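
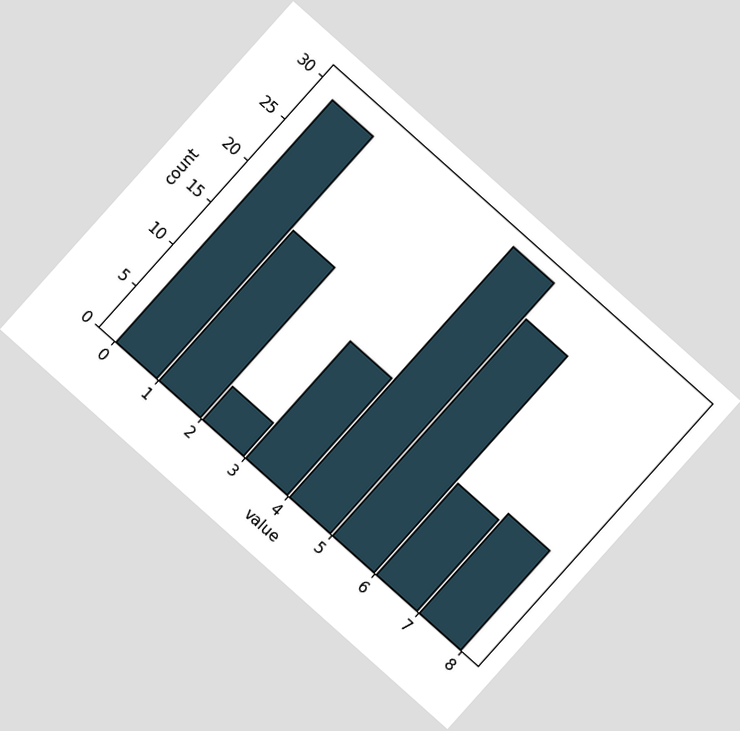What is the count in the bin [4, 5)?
30

The chart is tilted about 42° clockwise. The [4, 5) bin has height 30.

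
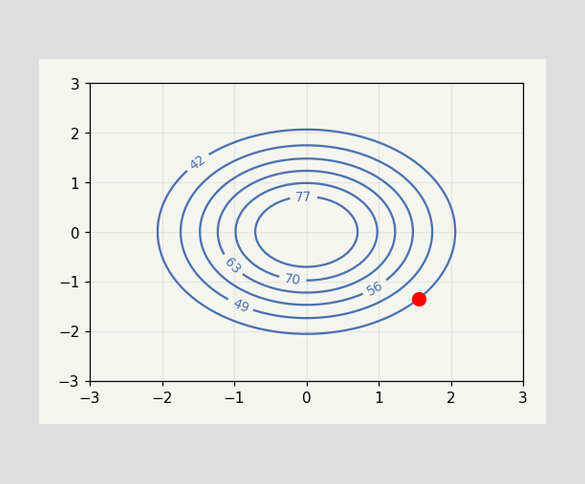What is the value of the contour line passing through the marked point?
42

The marked point sits on the contour labelled 42.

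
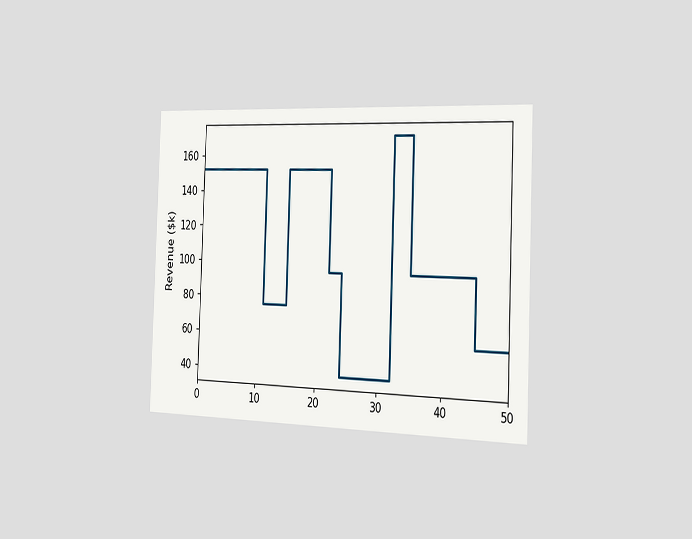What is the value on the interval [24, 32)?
$38k

The chart is tilted about 2° clockwise and viewed slightly from the right. On [24, 32) the step sits at $38k.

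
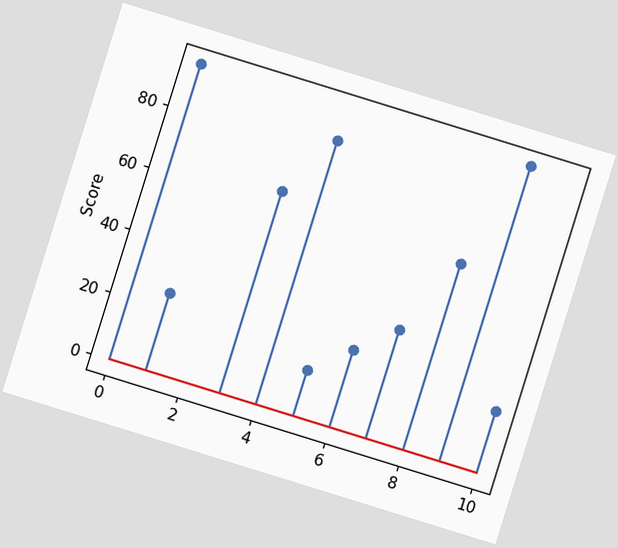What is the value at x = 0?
95

The chart is tilted about 17° clockwise. The stem at x=0 reaches 95.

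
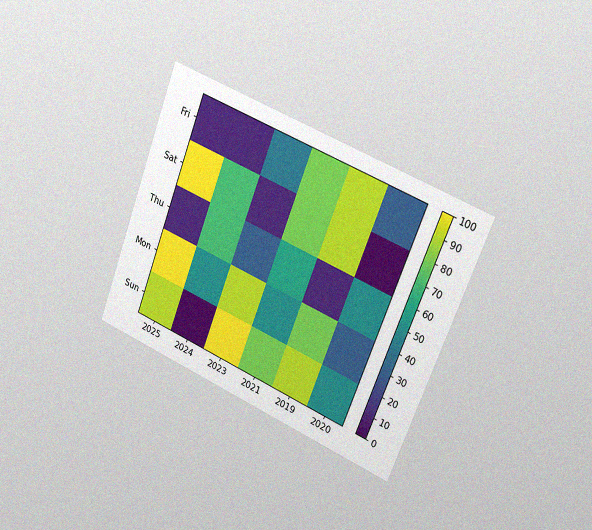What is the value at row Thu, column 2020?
The chart is tilted about 21° clockwise and viewed slightly from the right, with some photo noise. Matching cell (Thu, 2020) against the colorbar gives 50.

50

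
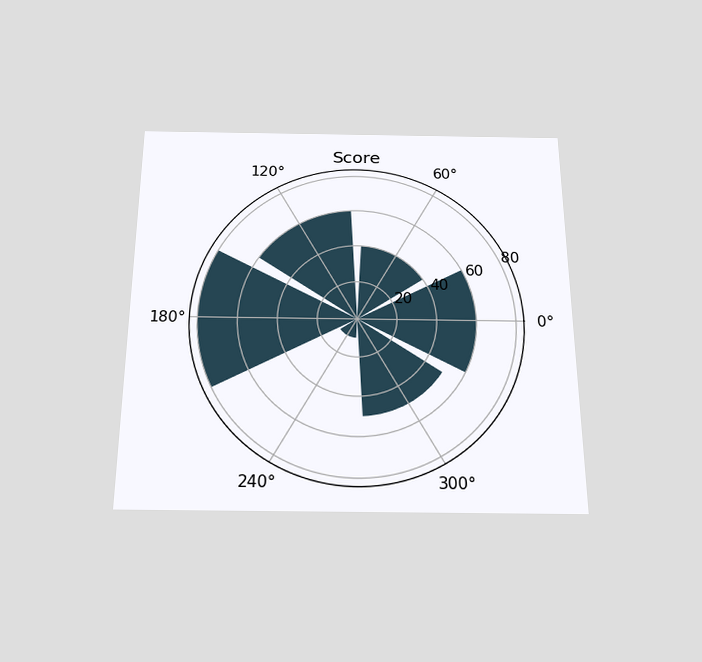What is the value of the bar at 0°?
60

The chart is viewed slightly from below. The bar at 0° reaches 60 on the radial axis.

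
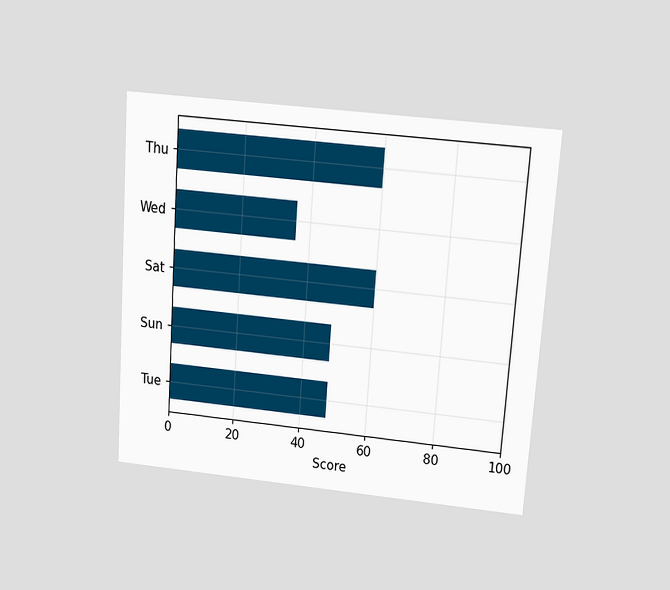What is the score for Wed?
The chart is tilted about 4° clockwise and viewed slightly from above. Reading along the chart's x-axis, the Wed bar reaches 36.

36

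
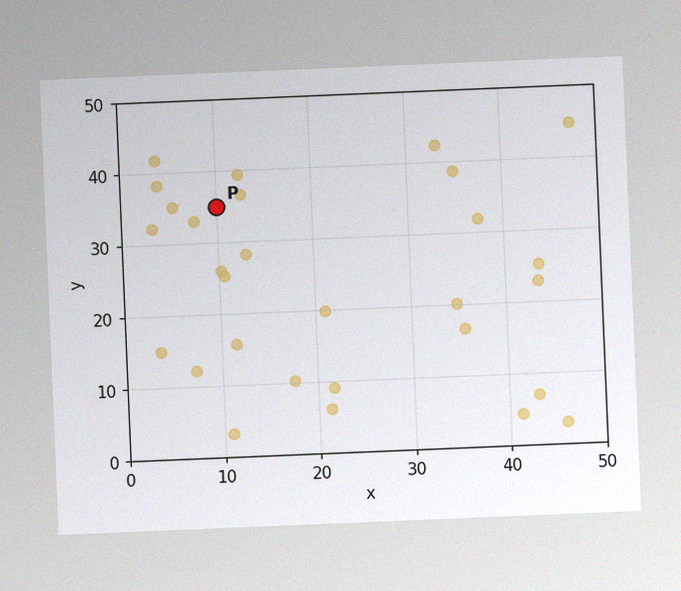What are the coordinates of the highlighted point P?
The chart is tilted about 2° counter-clockwise, with some photo noise. Following the gridlines from P to each axis, P sits at (10, 35).

(10, 35)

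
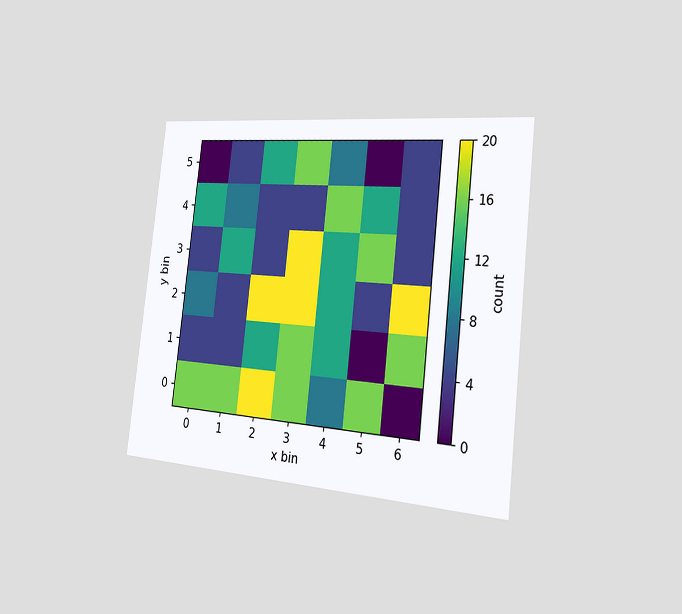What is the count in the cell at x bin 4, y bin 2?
12

The chart is tilted about 6° clockwise and viewed slightly from the right. Matching the cell (4, 2) against the colorbar gives 12.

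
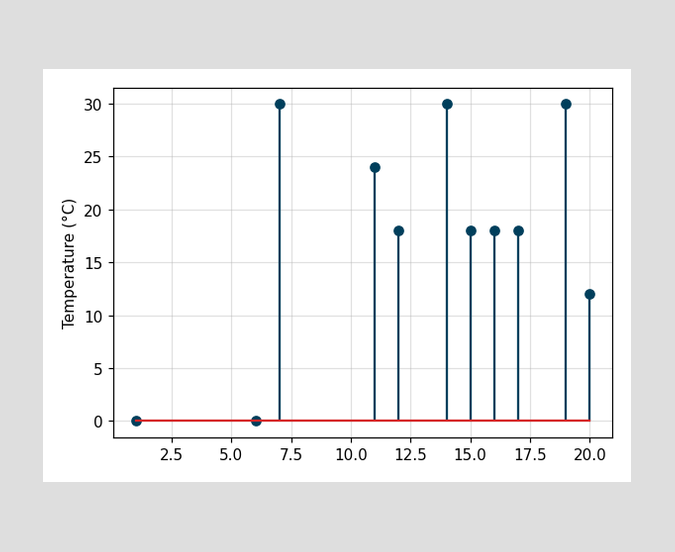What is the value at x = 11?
The stem at x=11 reaches 24°C.

24°C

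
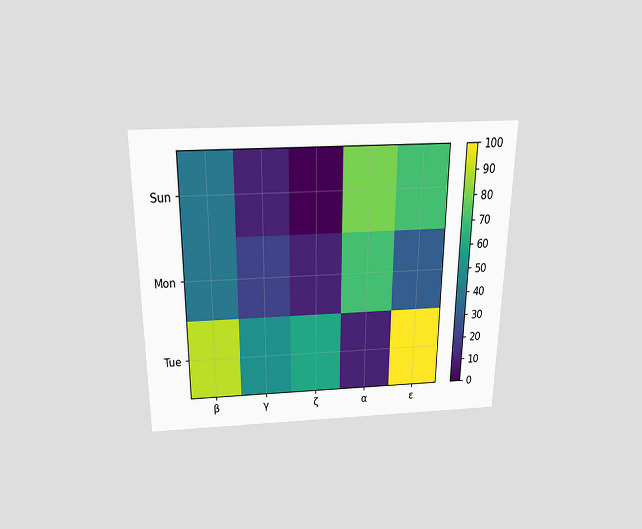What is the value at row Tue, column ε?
The chart is viewed slightly from above. Matching cell (Tue, ε) against the colorbar gives 100.

100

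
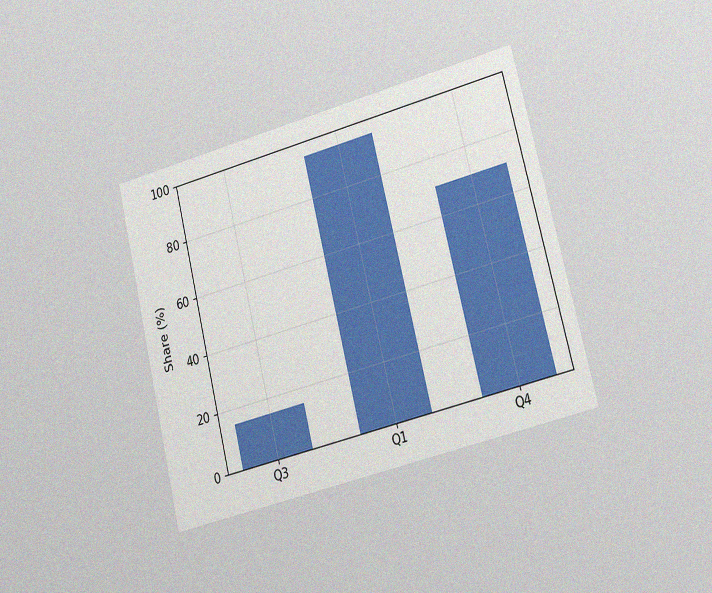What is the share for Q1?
The chart is tilted about 14° counter-clockwise and viewed slightly from the right, with some photo noise. Reading along the chart's y-axis, the Q1 bar reaches 95%.

95%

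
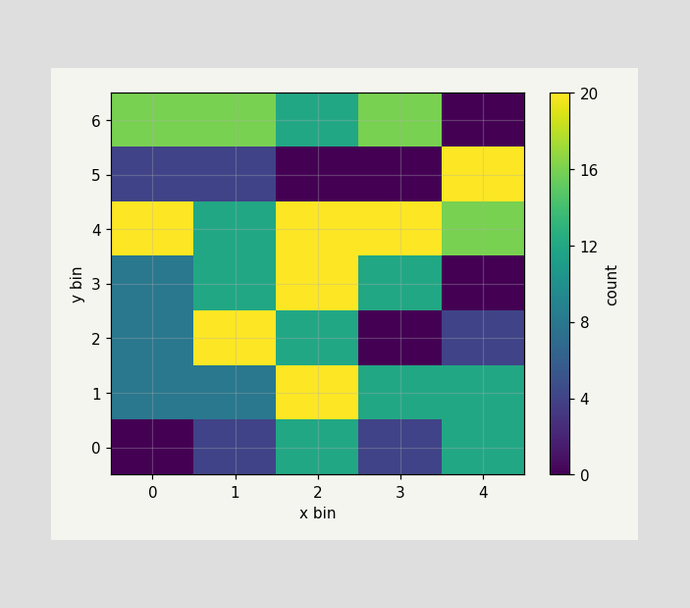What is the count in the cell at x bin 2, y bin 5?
Matching the cell (2, 5) against the colorbar gives 0.

0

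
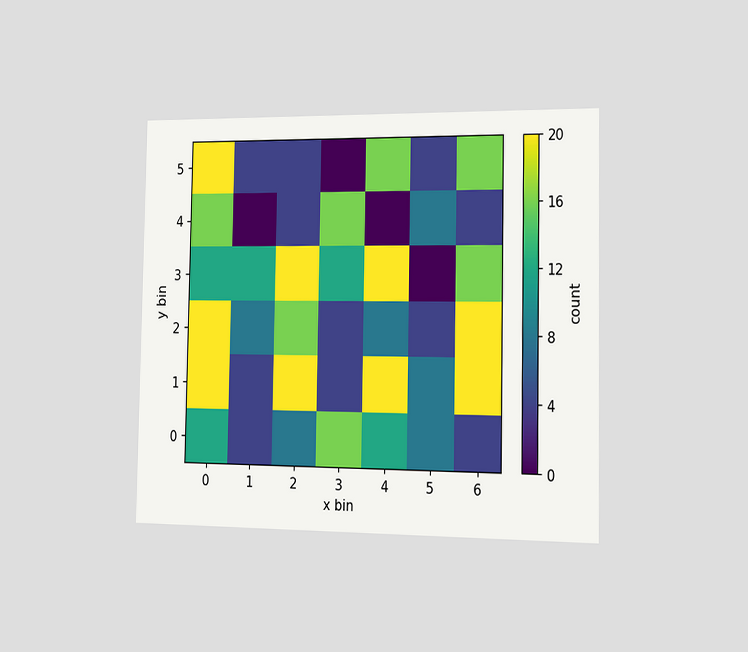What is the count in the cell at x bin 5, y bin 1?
8

The chart is viewed slightly from the right. Matching the cell (5, 1) against the colorbar gives 8.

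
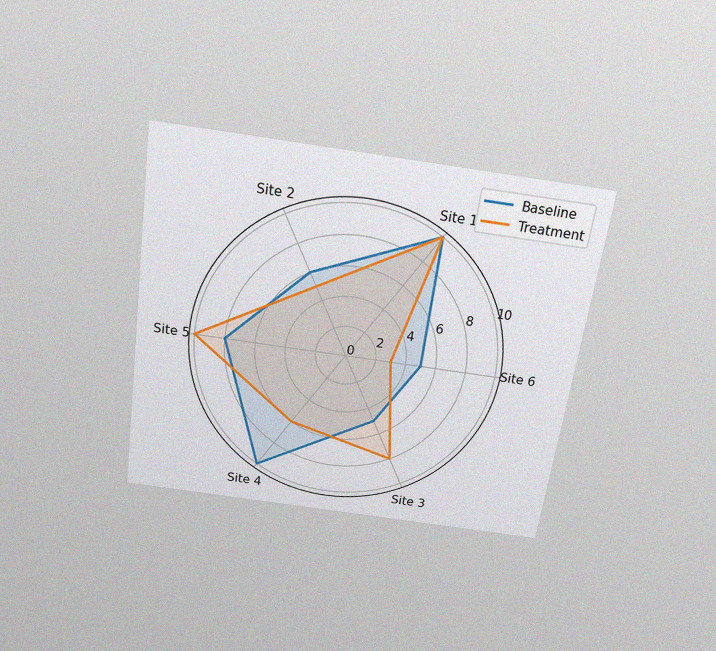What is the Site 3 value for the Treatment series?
8

The chart is tilted about 8° clockwise and viewed slightly from above, with some photo noise. On the Site 3 axis, Treatment reaches 8.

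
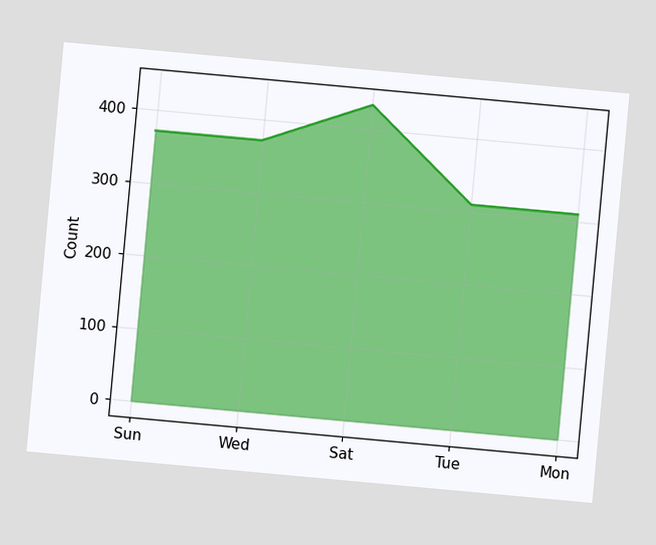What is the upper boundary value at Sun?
372

The chart is tilted about 5° clockwise. At Sun the upper boundary is at 372.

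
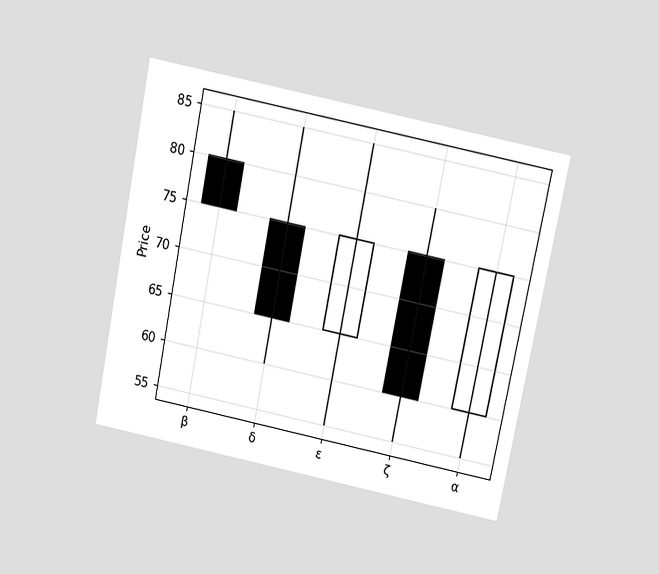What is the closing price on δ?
The chart is tilted about 11° clockwise and viewed slightly from above. The δ candle closes at 65.

65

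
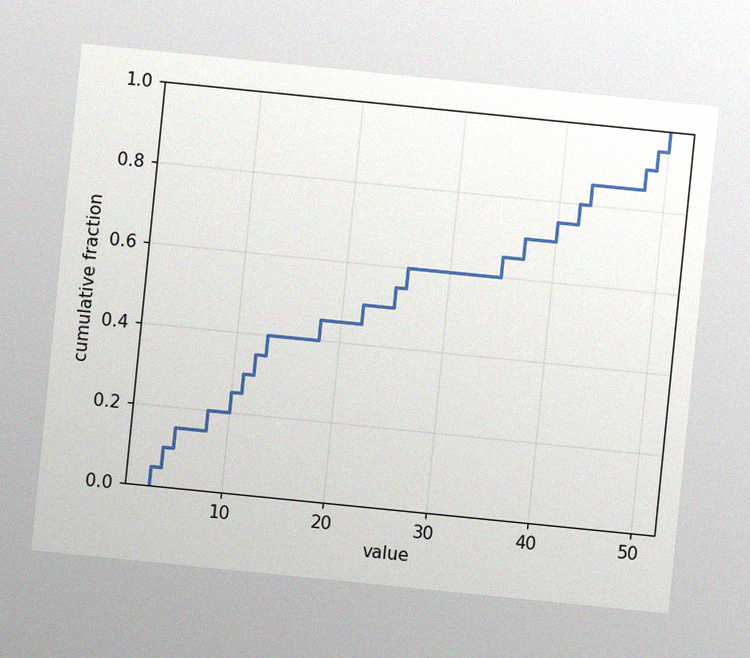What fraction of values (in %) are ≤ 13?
40%

The chart is tilted about 6° clockwise, with some photo noise. At x=13 the ECDF step is at 40%.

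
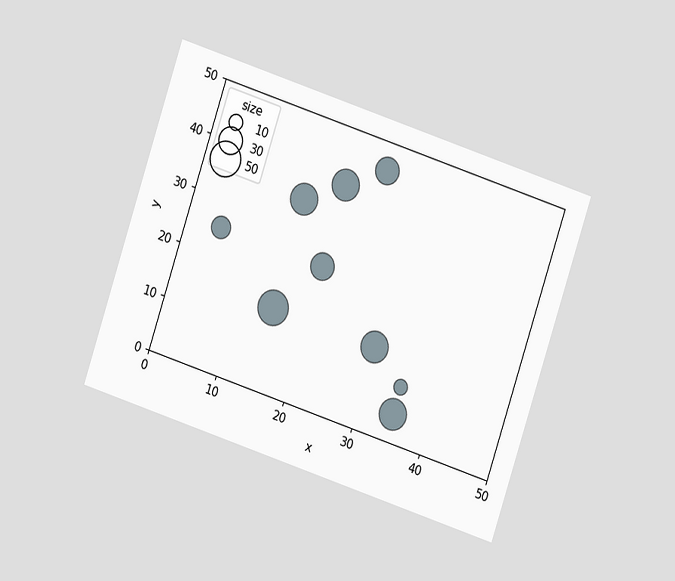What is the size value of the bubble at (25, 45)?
The chart is tilted about 18° clockwise and viewed at a slight angle. Matching the bubble at (25, 45) against the size legend gives 30.

30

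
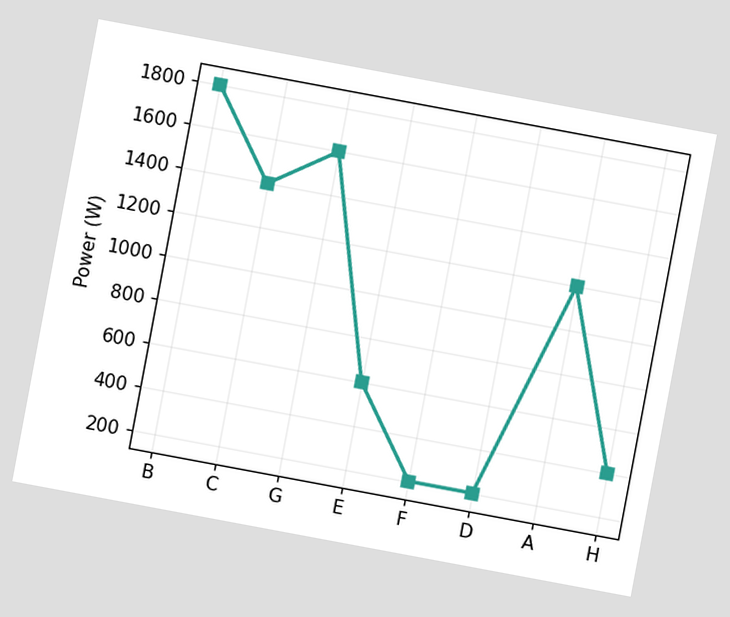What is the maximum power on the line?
The chart is tilted about 11° clockwise. The highest point is at B, and reading across to the y-axis gives 1800W.

1800W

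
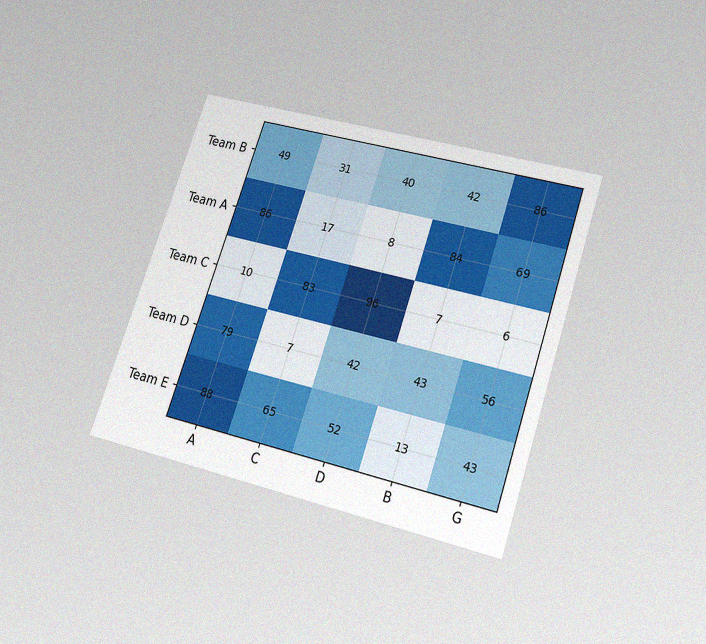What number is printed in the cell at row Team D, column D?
42

The chart is tilted about 18° clockwise and viewed slightly from below, with some photo noise. The (Team D, D) cell reads 42.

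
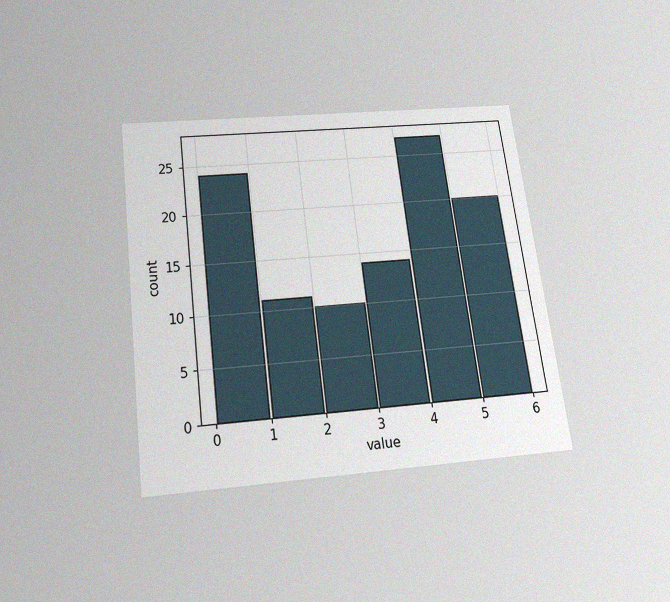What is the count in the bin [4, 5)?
27

The chart is tilted about 7° counter-clockwise and viewed slightly from below, with some photo noise. The [4, 5) bin has height 27.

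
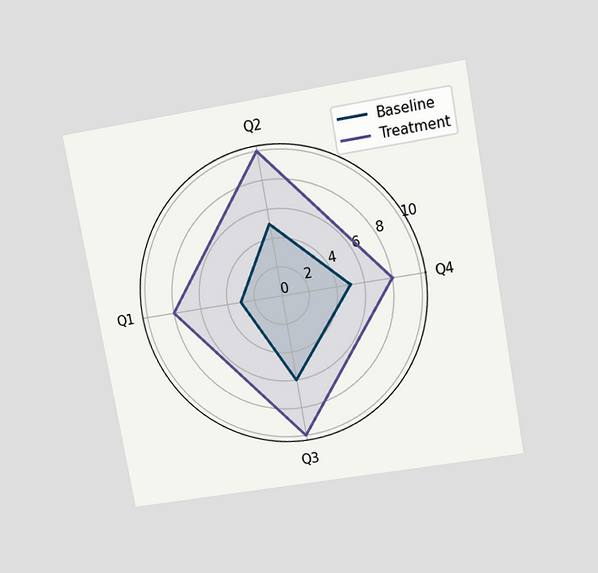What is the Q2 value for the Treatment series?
The chart is tilted about 10° counter-clockwise and viewed slightly from above. On the Q2 axis, Treatment reaches 10.

10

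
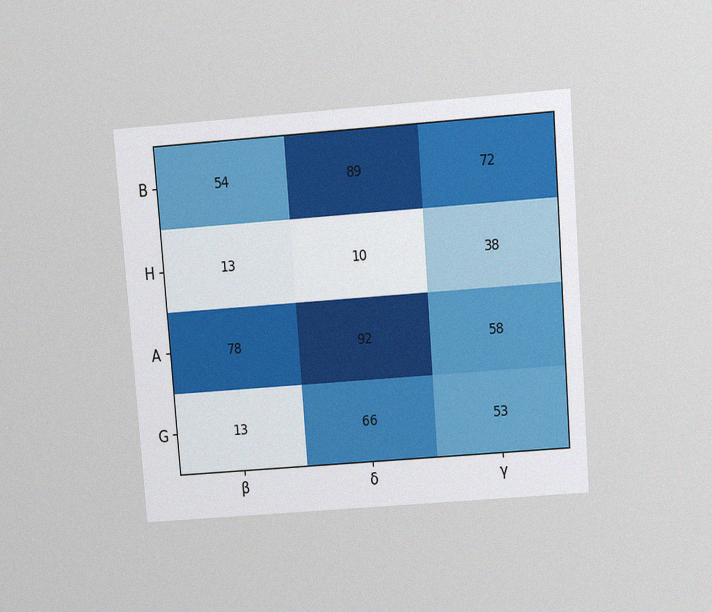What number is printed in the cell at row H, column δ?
The chart is tilted about 4° counter-clockwise and viewed slightly from above, with some photo noise. The (H, δ) cell reads 10.

10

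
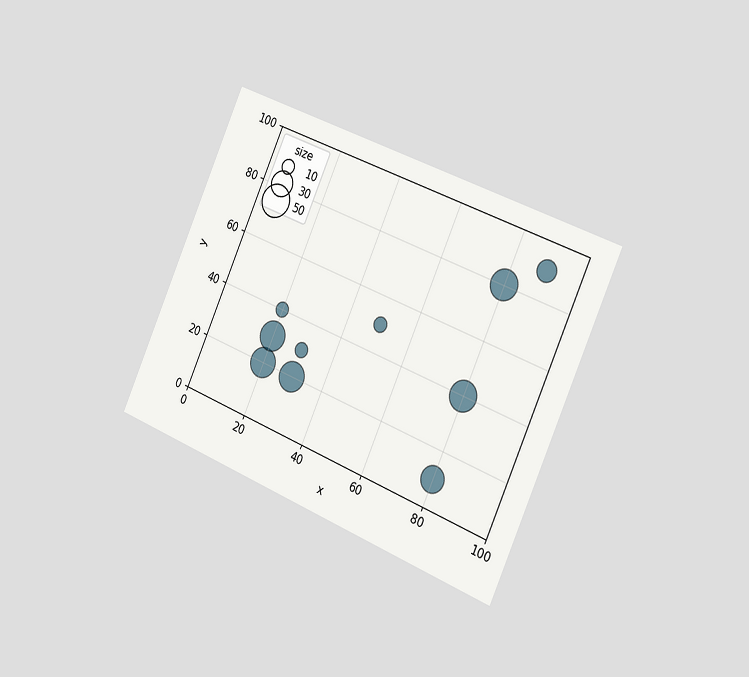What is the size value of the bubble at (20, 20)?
40

The chart is tilted about 24° clockwise and viewed slightly from the right. Matching the bubble at (20, 20) against the size legend gives 40.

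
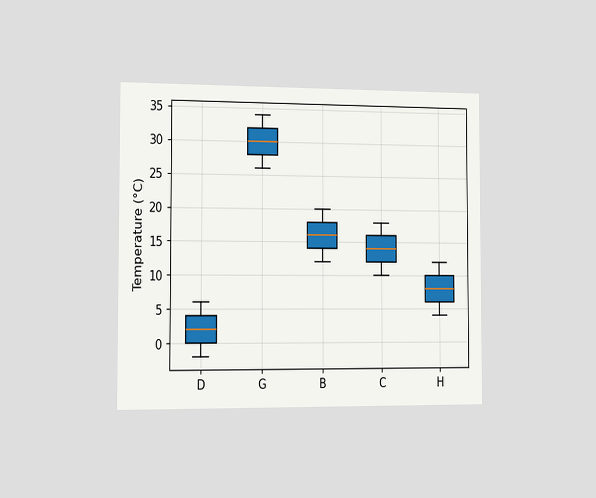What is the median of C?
The chart is viewed slightly from the left. The median line in the C box sits at 14°C.

14°C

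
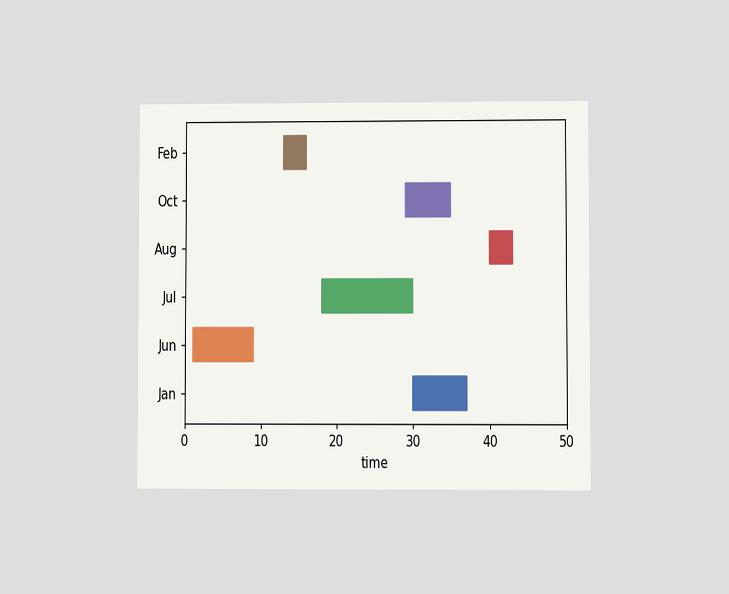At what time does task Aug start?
40

The chart is viewed at a slight angle. The Aug bar begins at t=40.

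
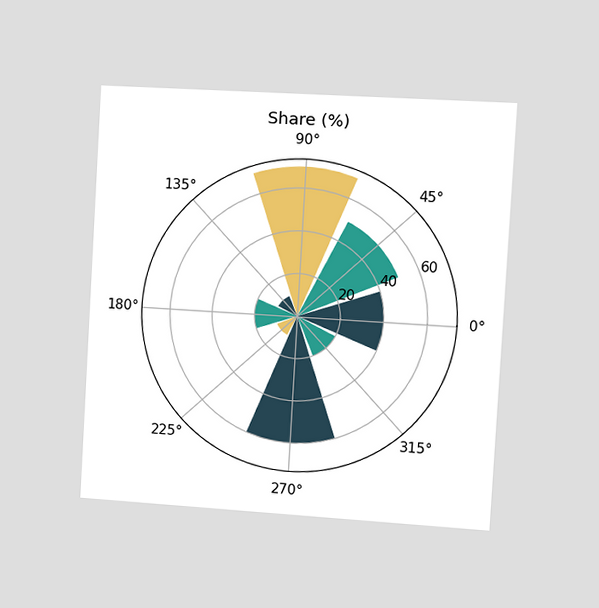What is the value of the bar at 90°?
The chart is tilted about 3° clockwise and viewed slightly from the right. The bar at 90° reaches 70% on the radial axis.

70%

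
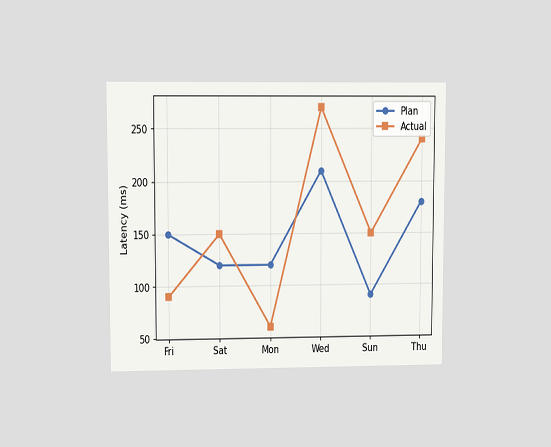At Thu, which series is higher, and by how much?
Actual, by 60ms

The chart is viewed at a slight angle. At Thu, Actual sits above the other line by 60ms.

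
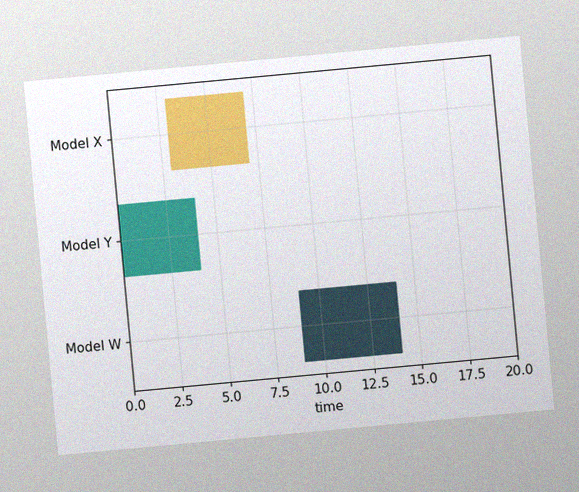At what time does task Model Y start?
0

The chart is tilted about 5° counter-clockwise, with some photo noise. The Model Y bar begins at t=0.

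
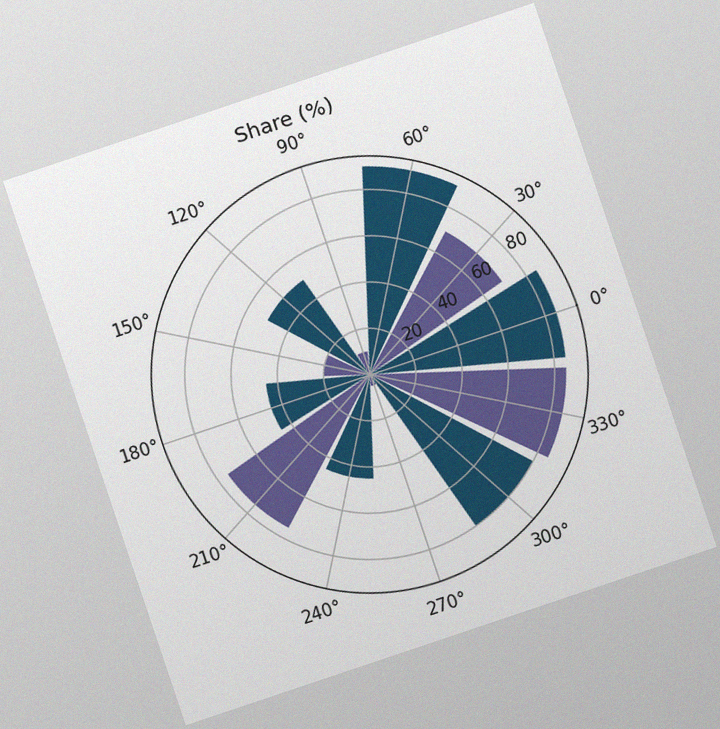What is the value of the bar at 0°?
85%

The chart is tilted about 19° counter-clockwise, with some photo noise. The bar at 0° reaches 85% on the radial axis.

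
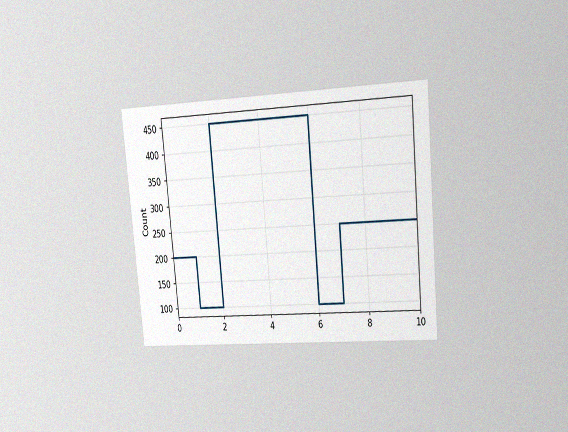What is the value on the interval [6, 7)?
The chart is tilted about 5° counter-clockwise and viewed slightly from the right, with some photo noise. On [6, 7) the step sits at 100.

100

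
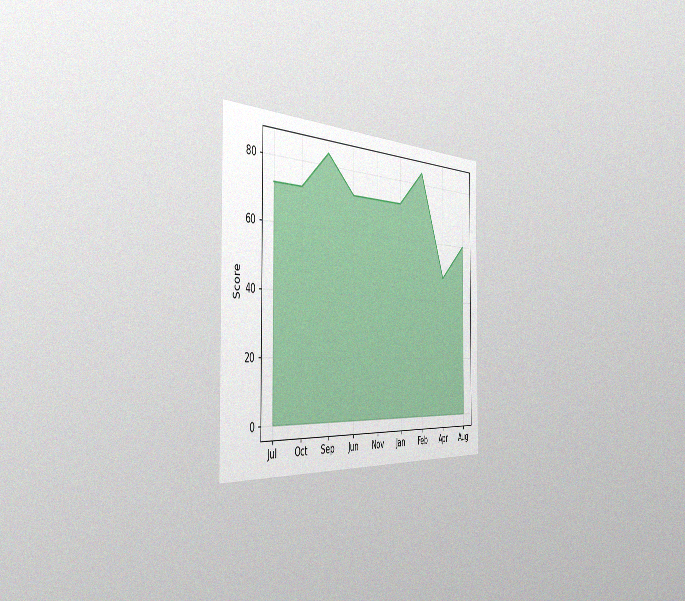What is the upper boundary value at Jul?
The chart is viewed slightly from the left, with some photo noise. At Jul the upper boundary is at 72.

72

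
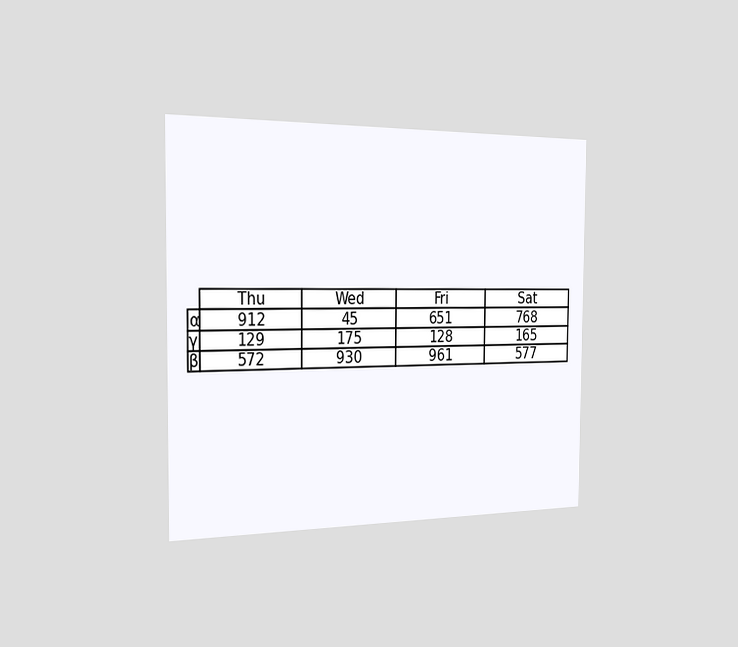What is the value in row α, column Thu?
The chart is viewed slightly from the left. The (α, Thu) cell reads 912.

912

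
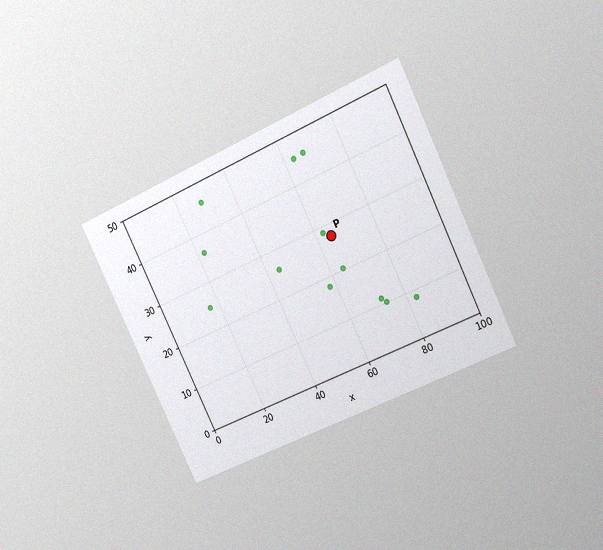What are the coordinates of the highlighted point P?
(65, 27.5)

The chart is tilted about 26° counter-clockwise and viewed at a slight angle, with some photo noise. Following the gridlines from P to each axis, P sits at (65, 27.5).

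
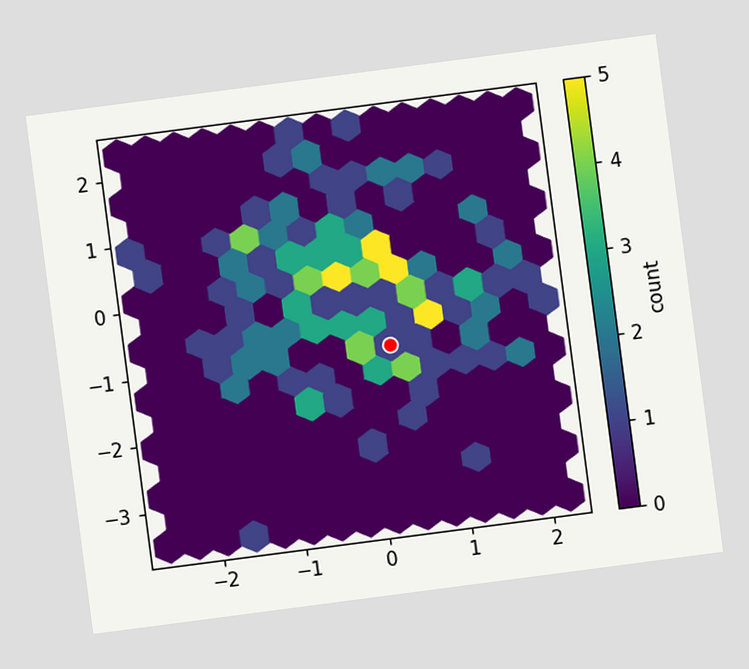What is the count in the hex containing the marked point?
1

The chart is tilted about 7° counter-clockwise. The marked hex reads 1 on the colorbar.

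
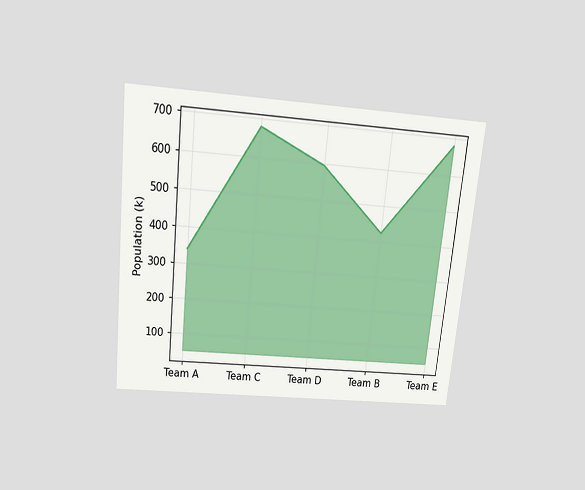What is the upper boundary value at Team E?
680k

The chart is tilted about 6° clockwise and viewed slightly from above. At Team E the upper boundary is at 680k.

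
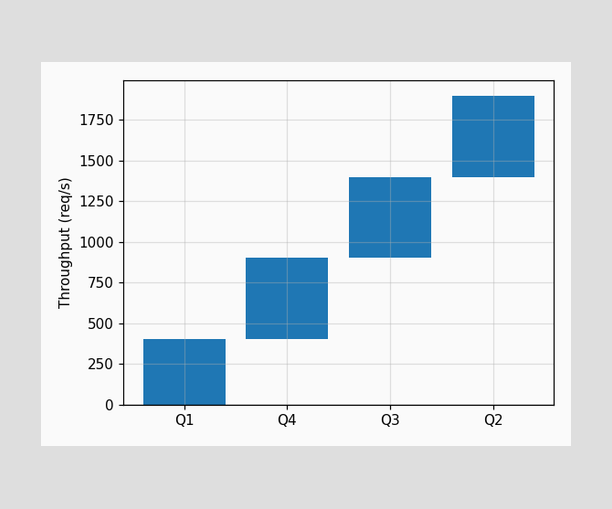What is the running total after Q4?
After Q4 the running total reaches 900req/s.

900req/s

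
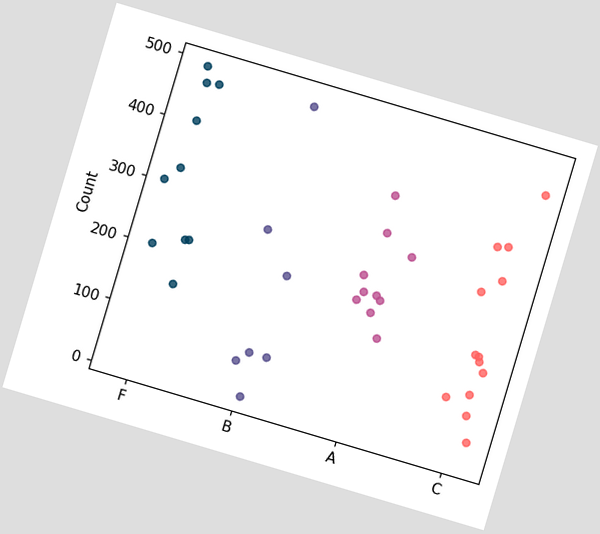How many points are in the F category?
The chart is tilted about 17° clockwise. Counting the markers in the F column gives 10.

10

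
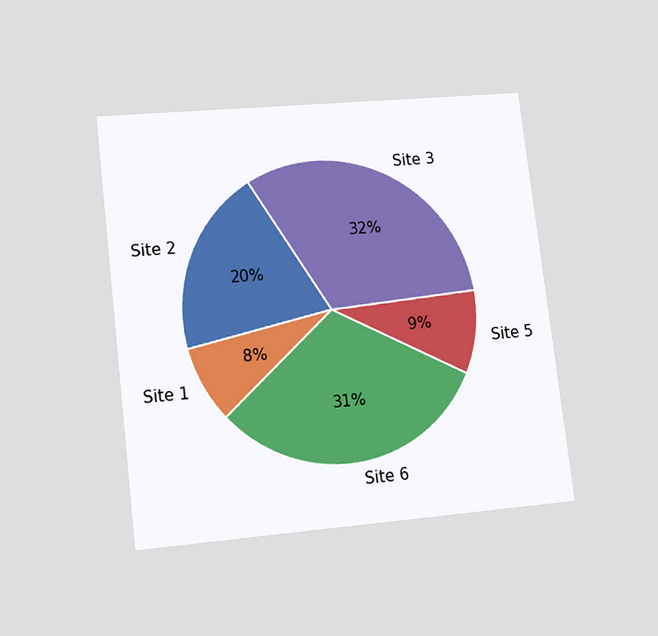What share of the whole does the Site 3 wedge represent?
The chart is tilted about 7° counter-clockwise and viewed at a slight angle. The Site 3 slice takes up 32% of the pie.

32%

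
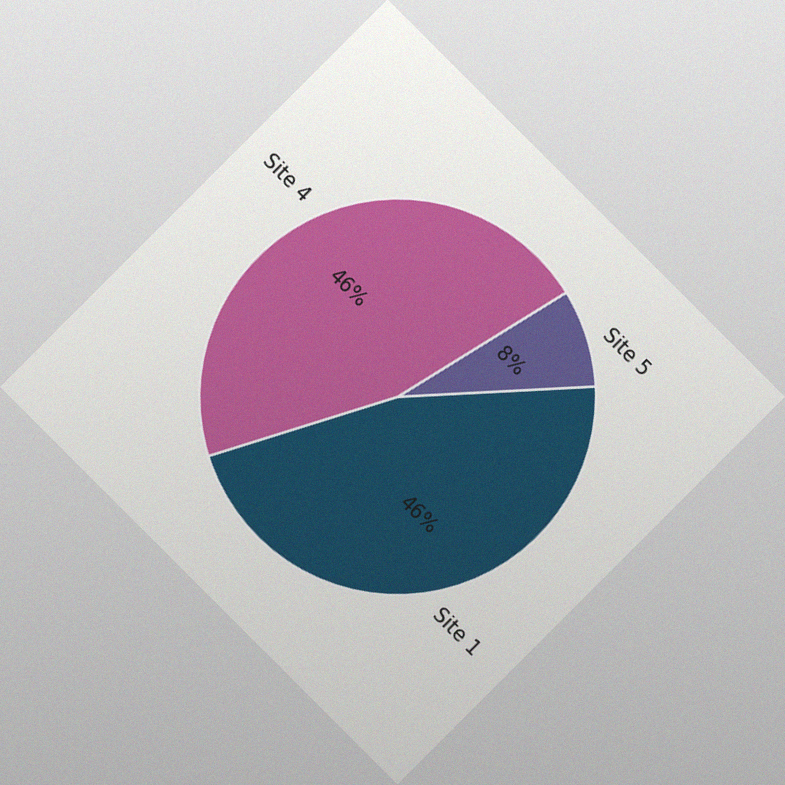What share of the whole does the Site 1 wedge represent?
46%

The chart is tilted about 45° clockwise, with some photo noise. The Site 1 slice takes up 46% of the pie.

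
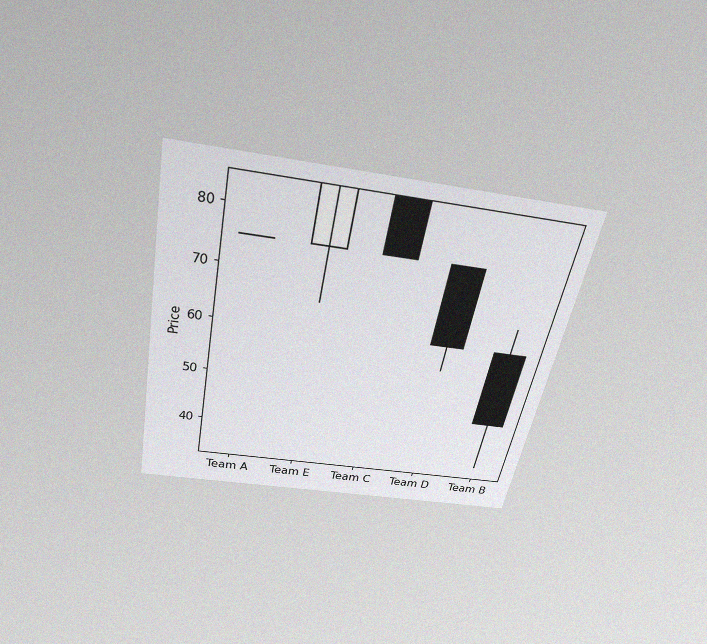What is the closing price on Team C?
75

The chart is tilted about 11° clockwise and viewed slightly from above, with some photo noise. The Team C candle closes at 75.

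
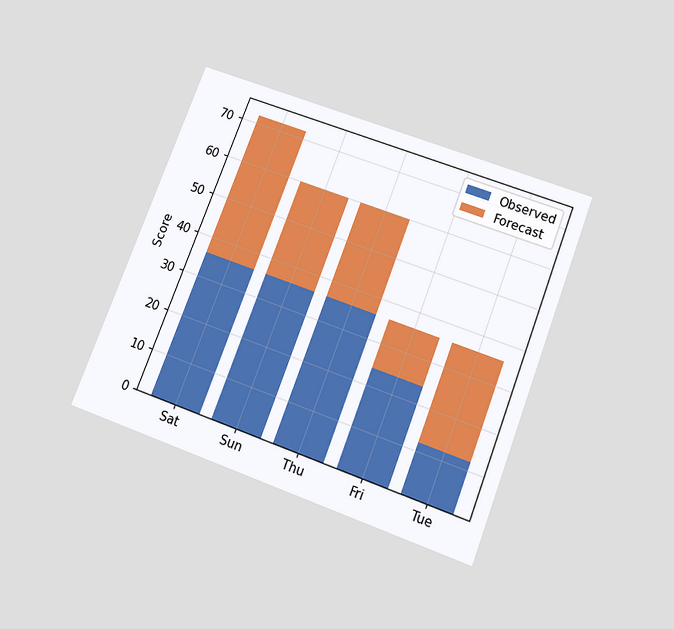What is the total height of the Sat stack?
72

The chart is tilted about 21° clockwise and viewed slightly from below. The Sat stack's top reaches 72 on the y-axis.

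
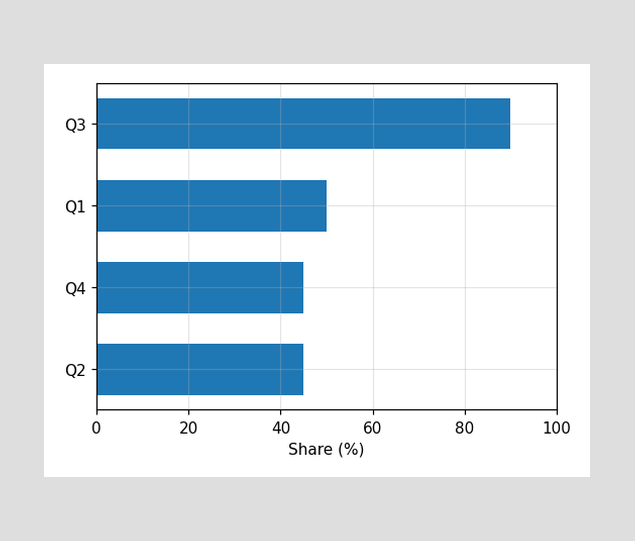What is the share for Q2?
45%

Reading along the chart's x-axis, the Q2 bar reaches 45%.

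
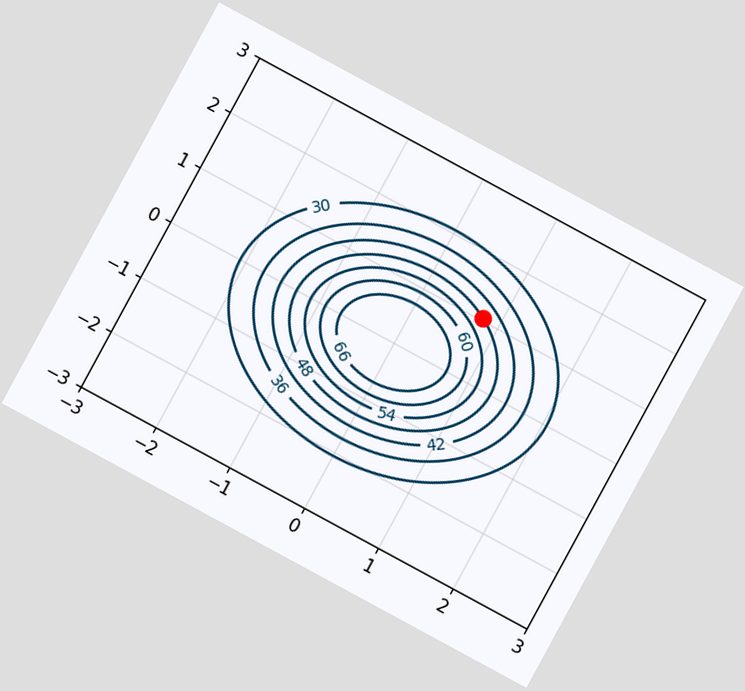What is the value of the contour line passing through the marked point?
48

The chart is tilted about 28° clockwise. The marked point sits on the contour labelled 48.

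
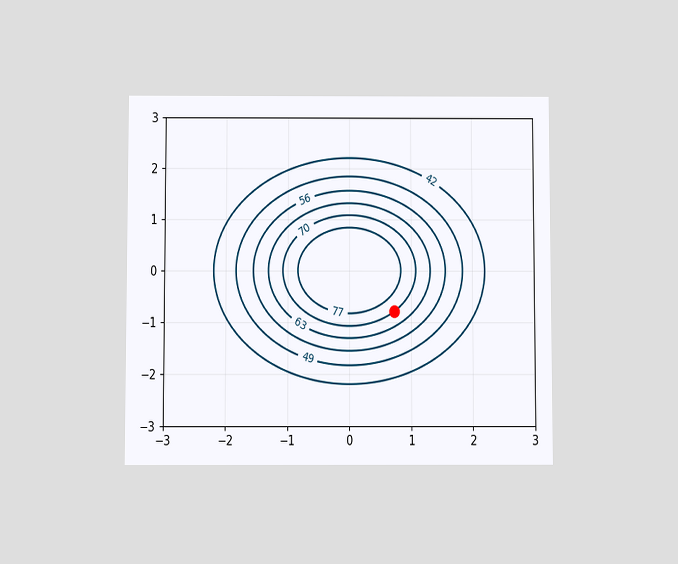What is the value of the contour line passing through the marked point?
The chart is viewed slightly from below. The marked point sits on the contour labelled 70.

70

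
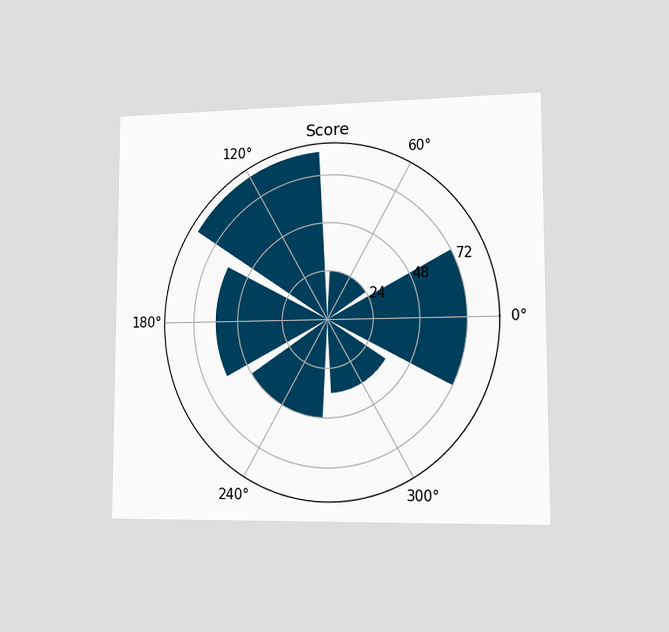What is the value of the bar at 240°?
The chart is viewed slightly from the right. The bar at 240° reaches 48 on the radial axis.

48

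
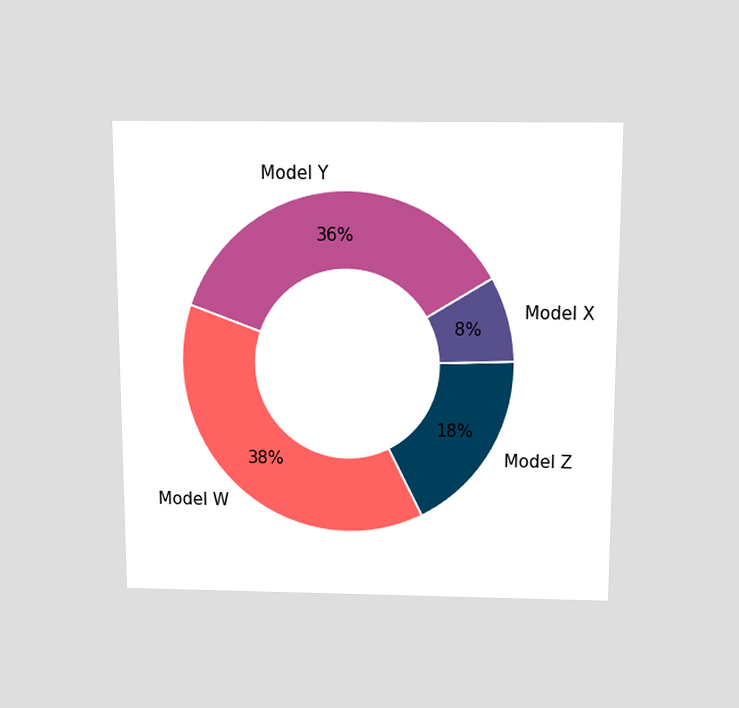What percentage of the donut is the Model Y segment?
The chart is viewed slightly from above. The Model Y segment takes up 36% of the ring.

36%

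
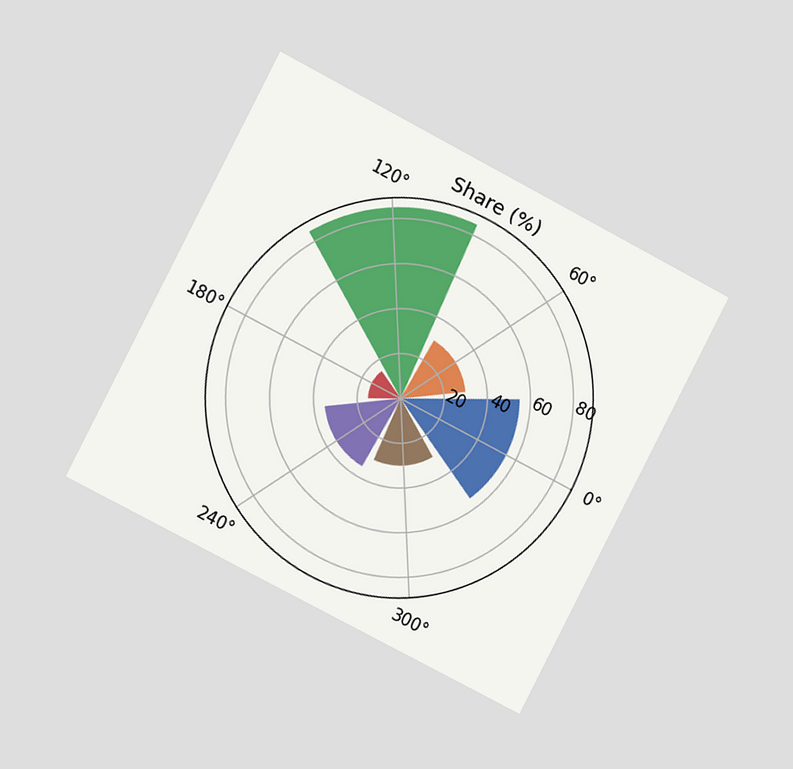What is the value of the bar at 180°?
The chart is tilted about 27° clockwise and viewed at a slight angle. The bar at 180° reaches 15% on the radial axis.

15%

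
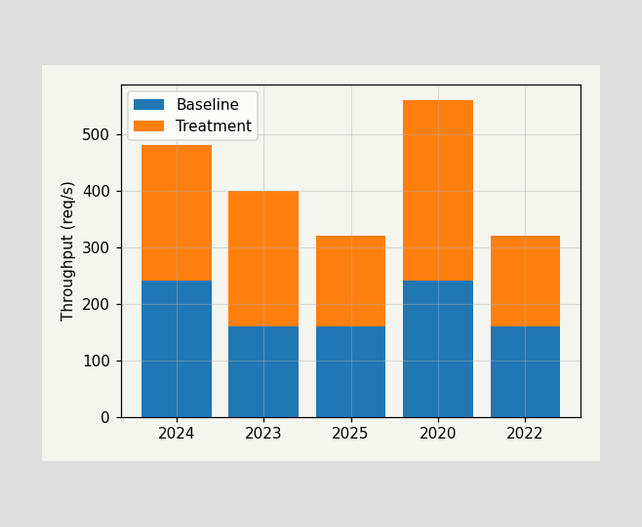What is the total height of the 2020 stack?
The 2020 stack's top reaches 560req/s on the y-axis.

560req/s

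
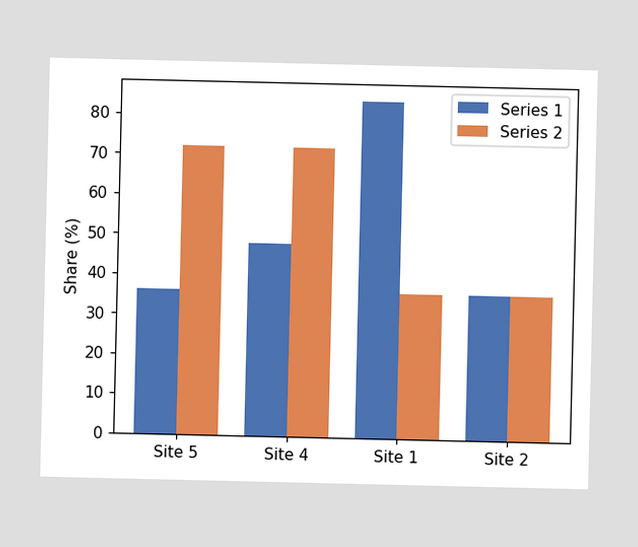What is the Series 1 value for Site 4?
48%

The Series 1 bar at Site 4 reaches 48% on the y-axis.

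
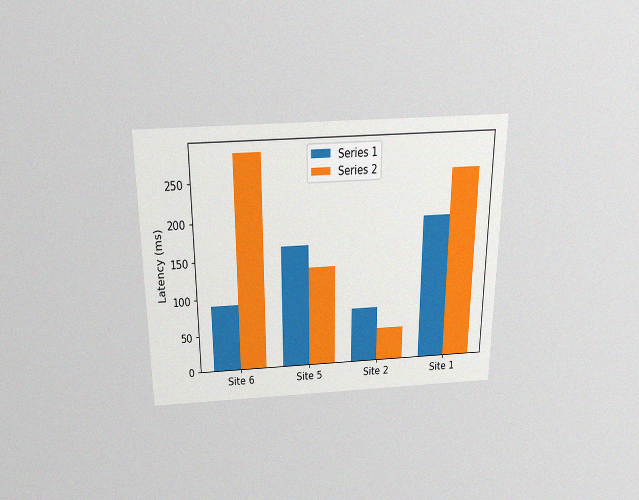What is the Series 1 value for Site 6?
The chart is viewed slightly from above, with some photo noise. The Series 1 bar at Site 6 reaches 90ms on the y-axis.

90ms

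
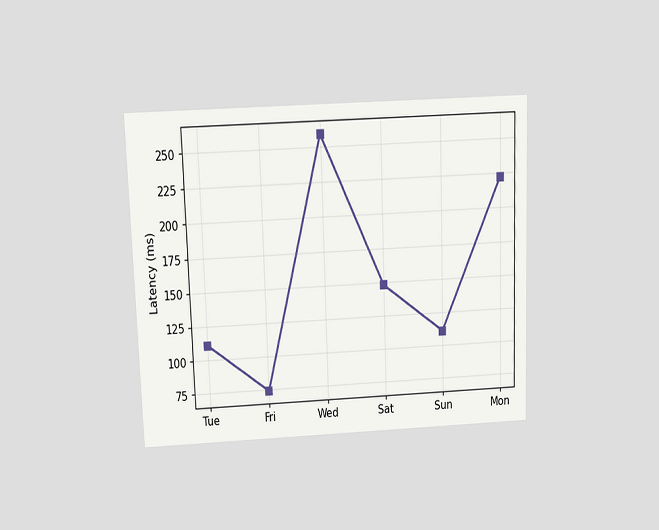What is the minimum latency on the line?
74ms

The chart is tilted about 2° counter-clockwise and viewed slightly from above. The lowest point is at Fri, and reading across to the y-axis gives 74ms.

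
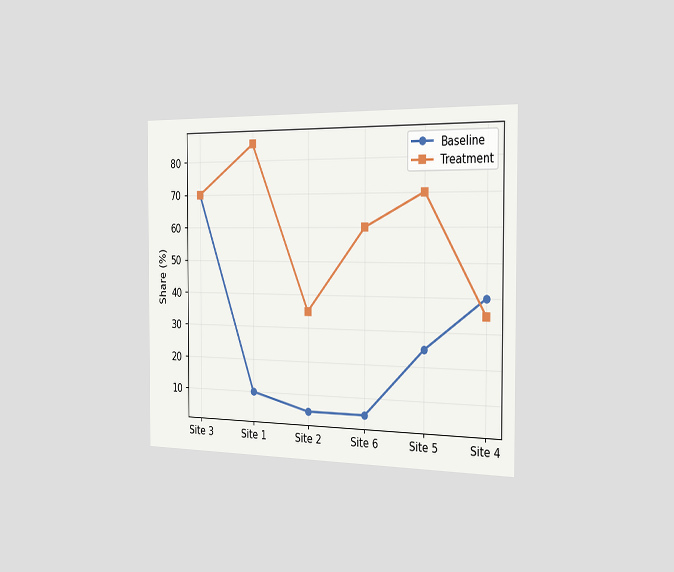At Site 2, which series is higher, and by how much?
Treatment, by 30%

The chart is viewed slightly from the right. At Site 2, Treatment sits above the other line by 30%.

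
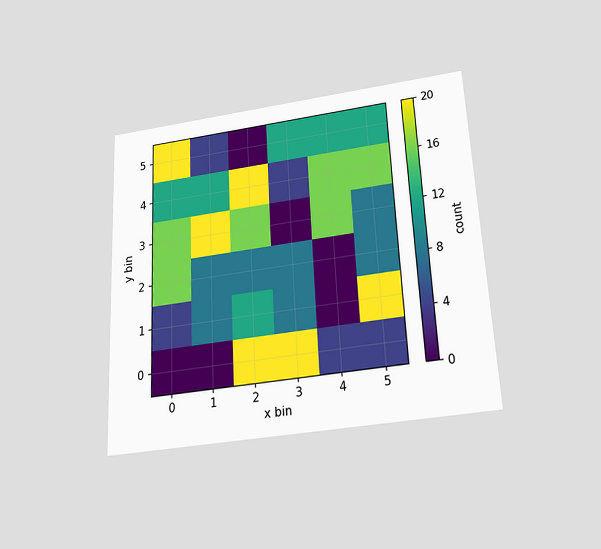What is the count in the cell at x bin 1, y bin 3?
20

The chart is tilted about 3° counter-clockwise and viewed slightly from below. Matching the cell (1, 3) against the colorbar gives 20.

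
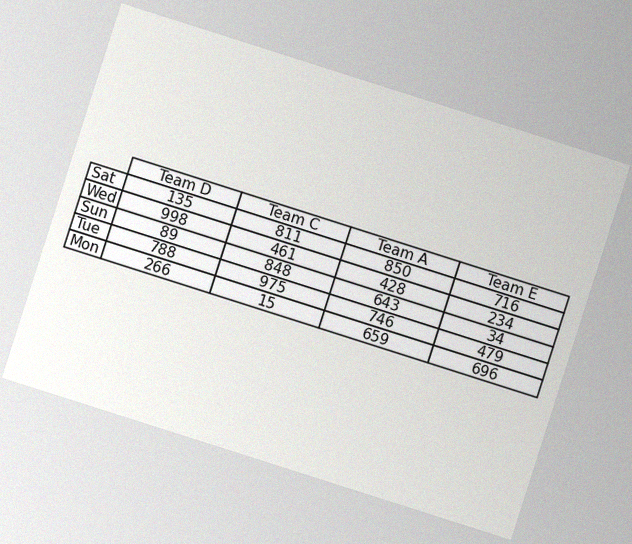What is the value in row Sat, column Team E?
The chart is tilted about 18° clockwise, with some photo noise. The (Sat, Team E) cell reads 716.

716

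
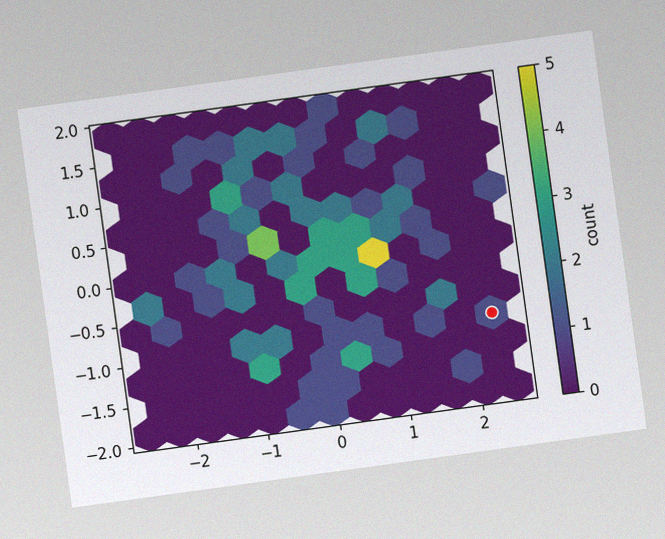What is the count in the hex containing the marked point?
The chart is tilted about 8° counter-clockwise, with some photo noise. The marked hex reads 1 on the colorbar.

1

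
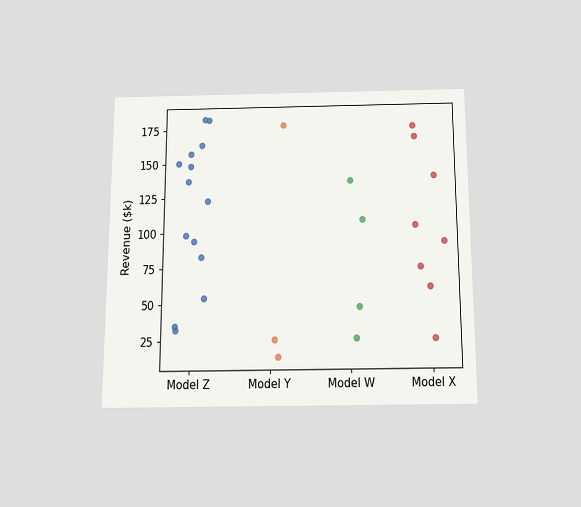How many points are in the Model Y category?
The chart is viewed slightly from below. Counting the markers in the Model Y column gives 3.

3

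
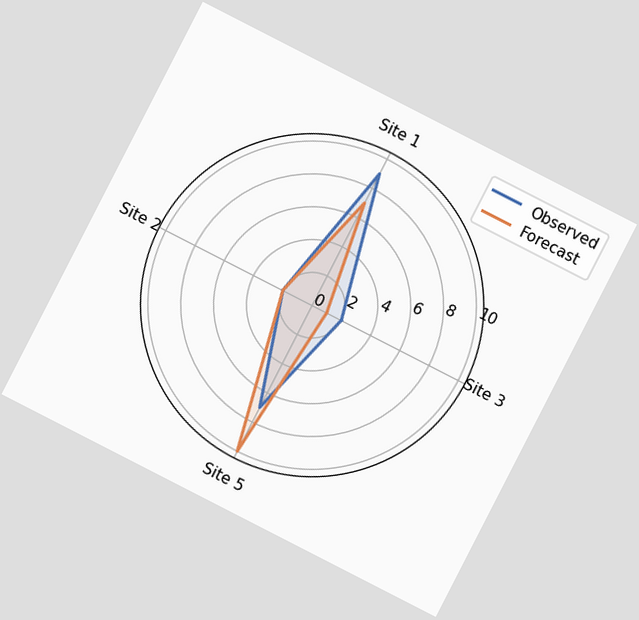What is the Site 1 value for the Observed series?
9

The chart is tilted about 27° clockwise. On the Site 1 axis, Observed reaches 9.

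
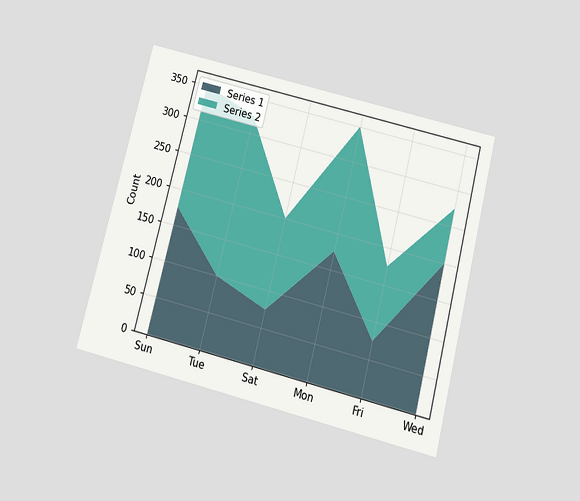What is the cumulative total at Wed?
The chart is tilted about 14° clockwise and viewed slightly from below. The stacked total at Wed reaches 275.

275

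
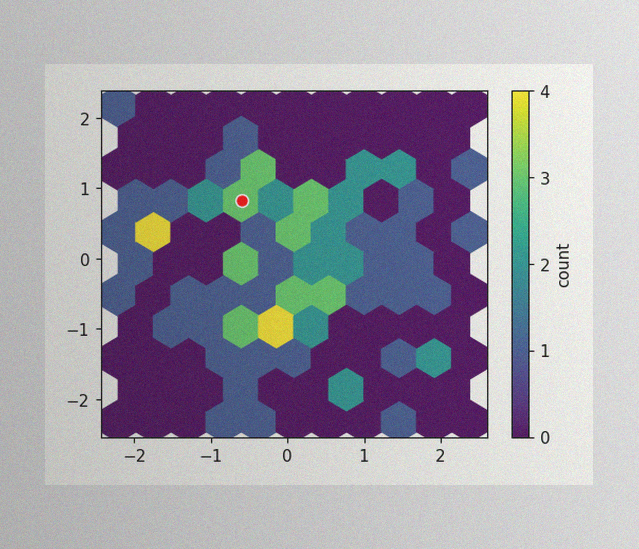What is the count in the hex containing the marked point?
3

The image has some photo noise and uneven lighting. The marked hex reads 3 on the colorbar.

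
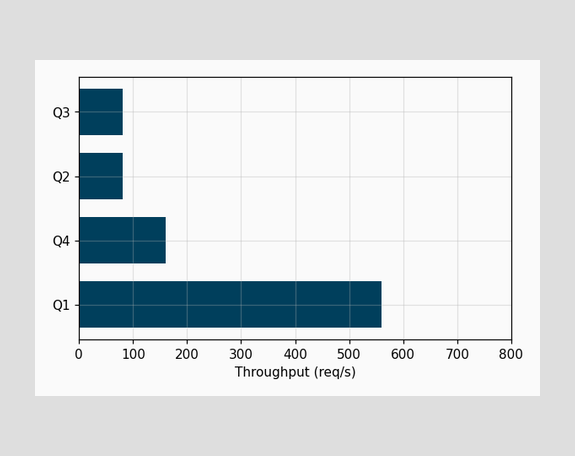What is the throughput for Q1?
Reading along the chart's x-axis, the Q1 bar reaches 560req/s.

560req/s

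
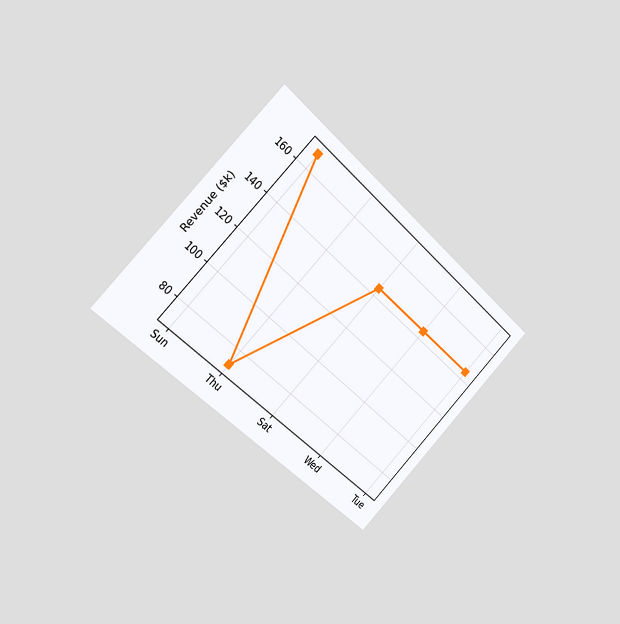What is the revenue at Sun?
$168k

The chart is tilted about 45° clockwise and viewed slightly from the left. At Sun, the line is at $168k.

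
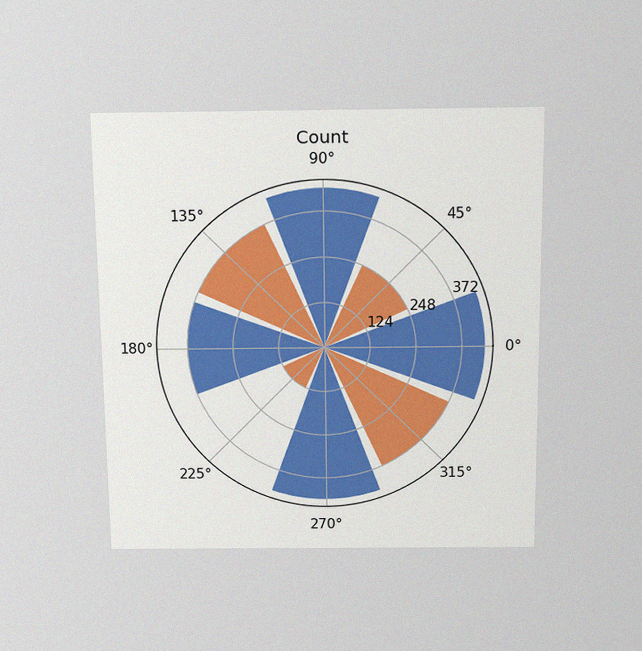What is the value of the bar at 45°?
248

The chart is viewed slightly from above, with some photo noise. The bar at 45° reaches 248 on the radial axis.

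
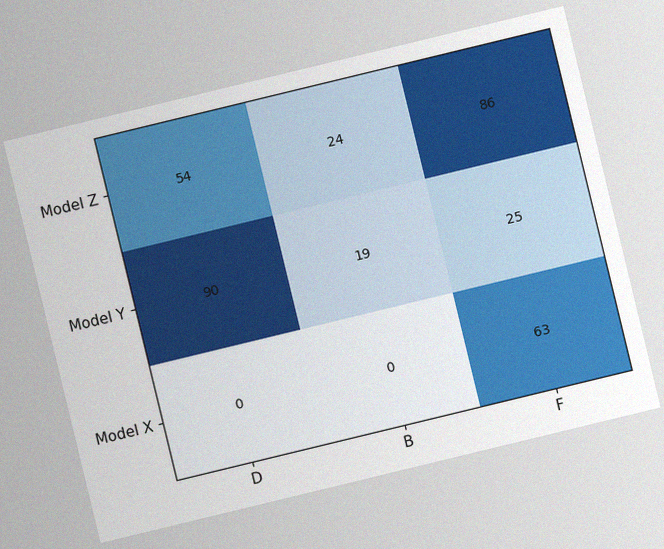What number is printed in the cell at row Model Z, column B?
24

The chart is tilted about 14° counter-clockwise, with some photo noise. The (Model Z, B) cell reads 24.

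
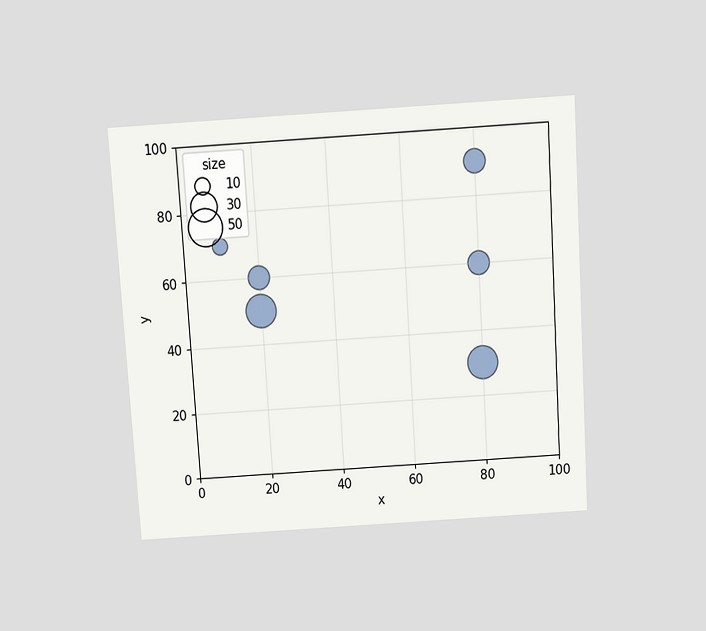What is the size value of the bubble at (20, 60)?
The chart is tilted about 4° counter-clockwise and viewed slightly from above. Matching the bubble at (20, 60) against the size legend gives 20.

20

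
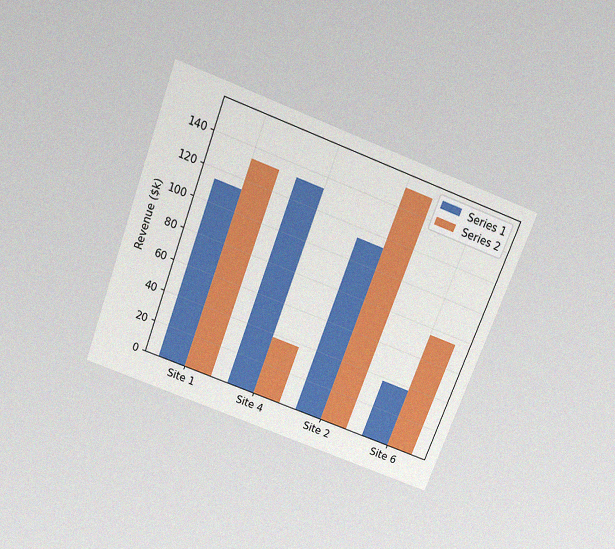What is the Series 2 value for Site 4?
$38k

The chart is tilted about 21° clockwise and viewed slightly from above, with some photo noise. The Series 2 bar at Site 4 reaches $38k on the y-axis.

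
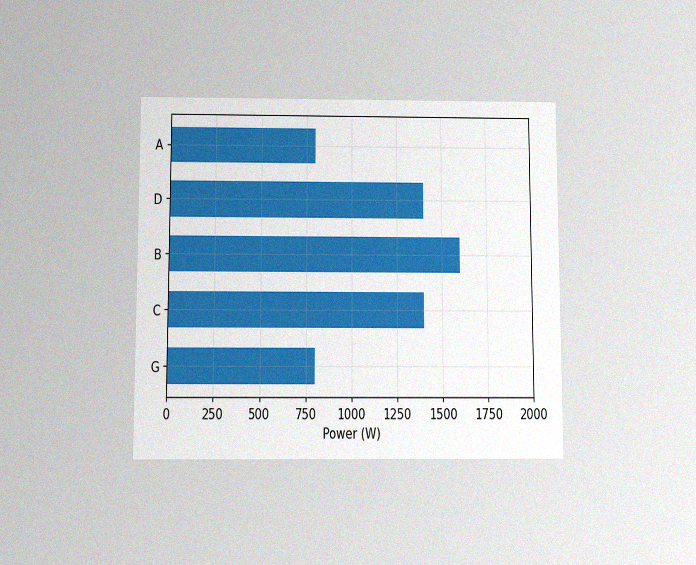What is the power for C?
1400W

The chart is viewed slightly from below, with some photo noise. Reading along the chart's x-axis, the C bar reaches 1400W.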